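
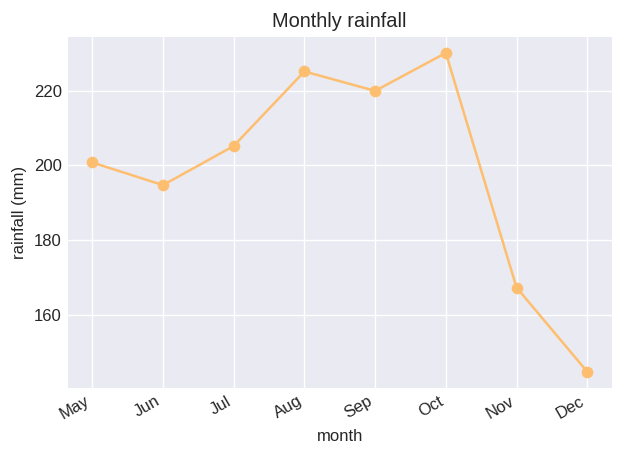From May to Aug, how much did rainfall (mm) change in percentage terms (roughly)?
≈ +15%

May ≈ 200, Aug ≈ 230; (230 − 200) / 200 ≈ +15%.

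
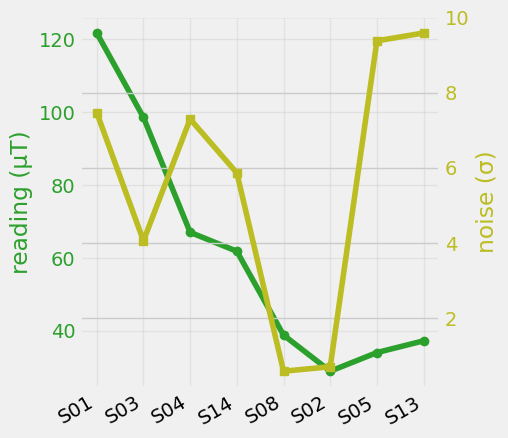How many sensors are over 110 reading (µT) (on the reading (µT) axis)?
1

Above 110: S01.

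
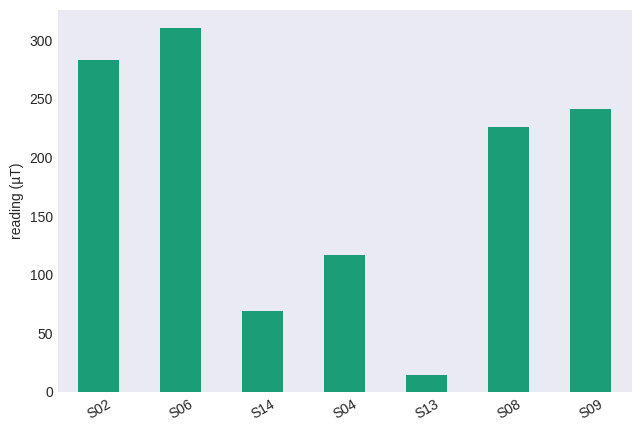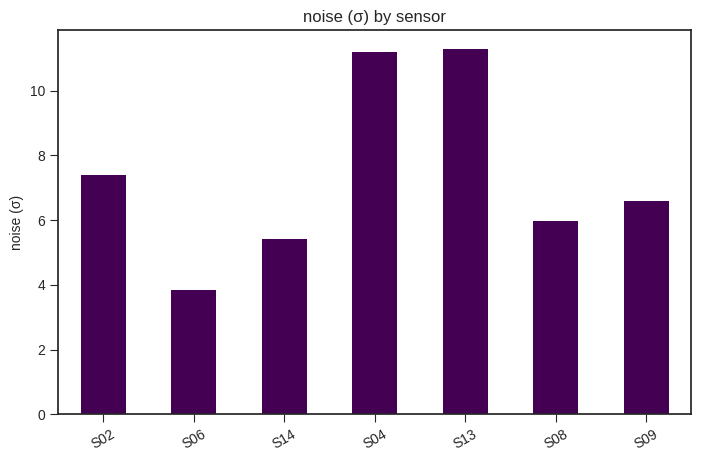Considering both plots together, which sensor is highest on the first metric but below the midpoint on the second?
S06

Chart 2 median noise (σ) ≈ 6; below-median sensors: S06, S14, S08. Among those, S06 has the highest reading (µT) (≈ 300).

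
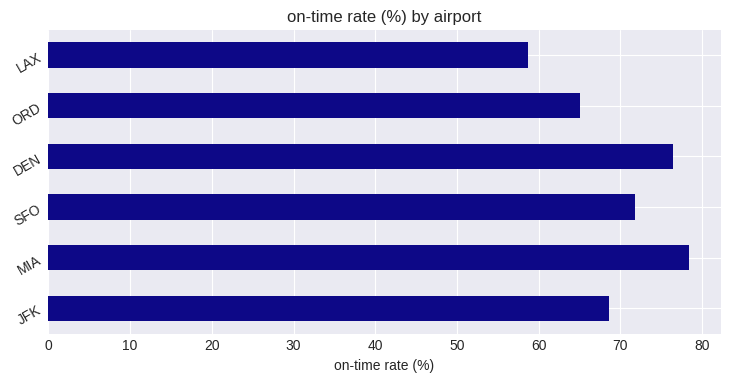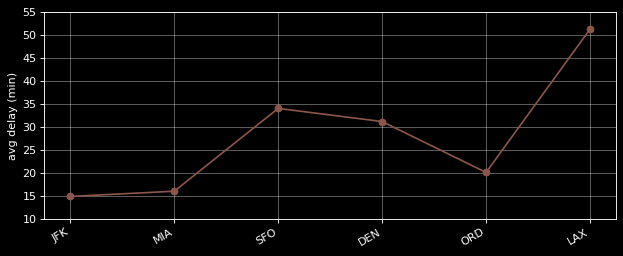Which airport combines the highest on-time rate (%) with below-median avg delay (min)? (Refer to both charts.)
Chart 2 median avg delay (min) ≈ 25; below-median airports: JFK, MIA, ORD. Among those, MIA has the highest on-time rate (%) (≈ 80).

MIA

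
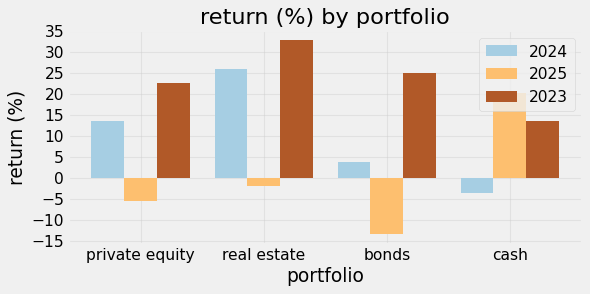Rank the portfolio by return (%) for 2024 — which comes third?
bonds

Top 4 for 2024: real estate ≈ 25, private equity ≈ 15, bonds ≈ 5, cash ≈ -5.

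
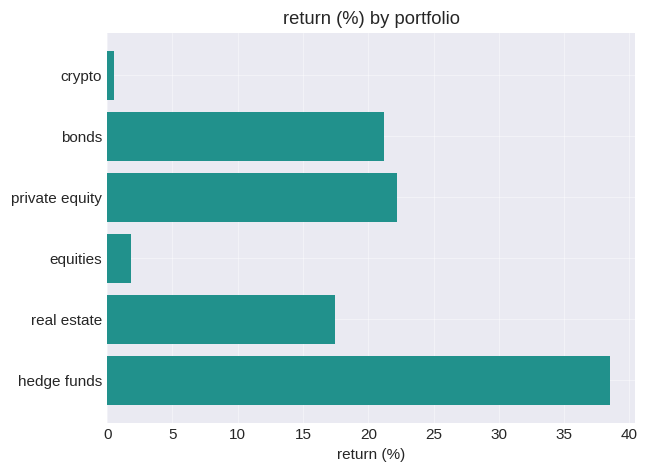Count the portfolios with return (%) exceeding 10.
4

Above 10: bonds, private equity, real estate, hedge funds.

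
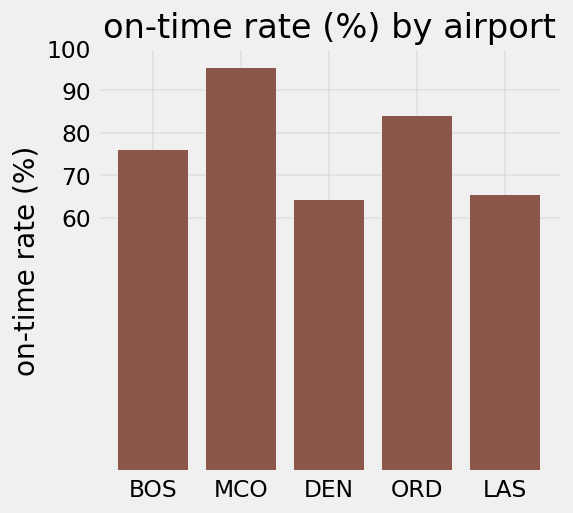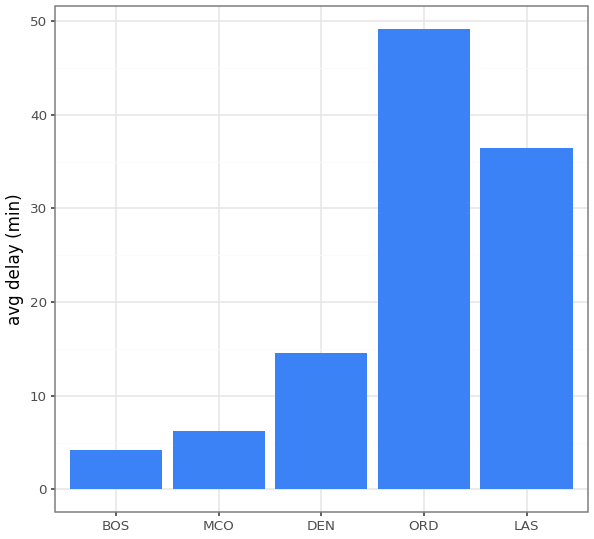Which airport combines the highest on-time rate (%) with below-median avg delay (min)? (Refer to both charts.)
MCO

Chart 2 median avg delay (min) ≈ 15; below-median airports: BOS, MCO. Among those, MCO has the highest on-time rate (%) (≈ 100).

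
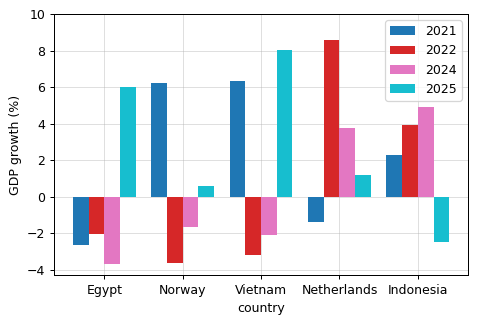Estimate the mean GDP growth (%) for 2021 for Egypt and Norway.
(-2 + 6) / 2 ≈ 2.

≈ 2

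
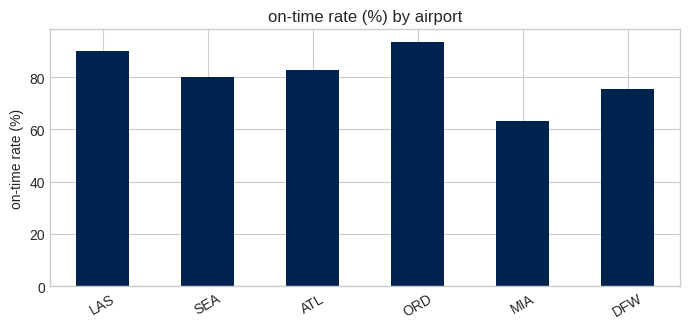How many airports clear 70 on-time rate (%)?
5

Above 70: LAS, SEA, ATL, ORD, DFW.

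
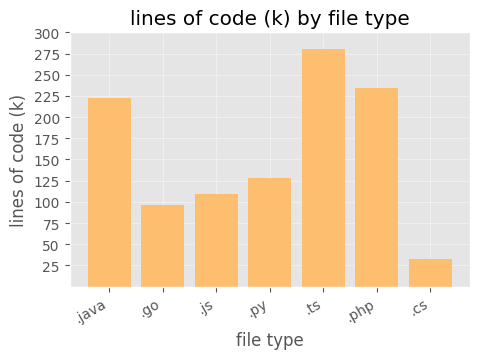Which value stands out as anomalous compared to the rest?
.ts ≈ 275; the rest sit between ≈ 25 and ≈ 225.

.ts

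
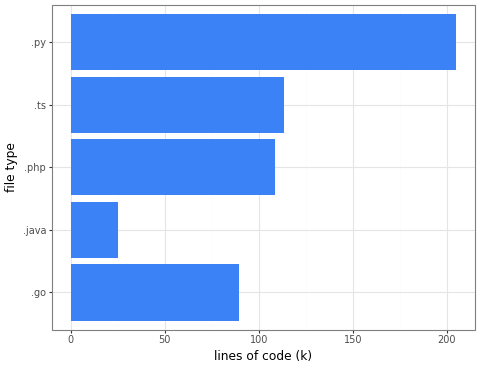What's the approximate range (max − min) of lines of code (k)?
≈ 180

Max .py ≈ 200, min .java ≈ 20; range ≈ 180.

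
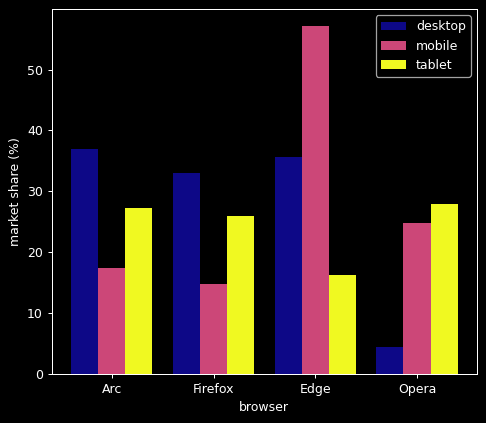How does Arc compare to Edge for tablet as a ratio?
≈ 1.67×

Arc ≈ 25, Edge ≈ 15; 25/15 ≈ 1.67.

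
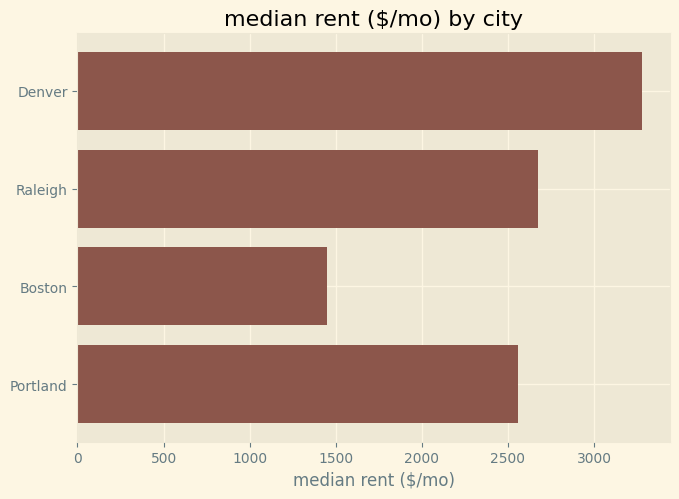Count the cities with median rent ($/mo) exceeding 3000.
1

Above 3000: Denver.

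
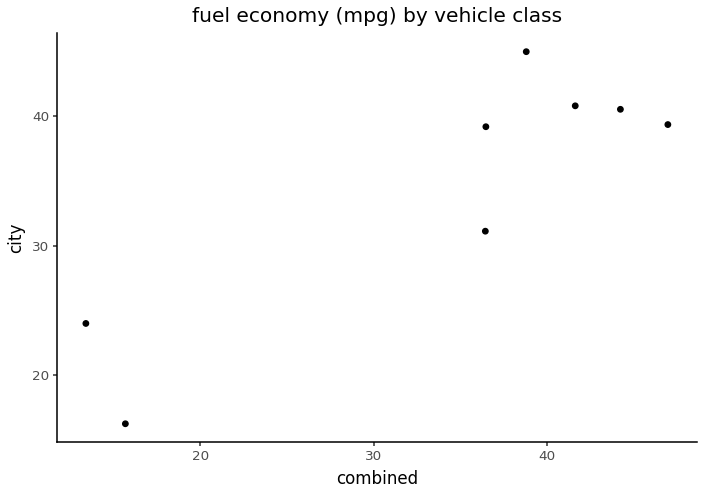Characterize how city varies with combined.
Points are positively correlated; strong (|r| ≈ 0.9).

positive, strong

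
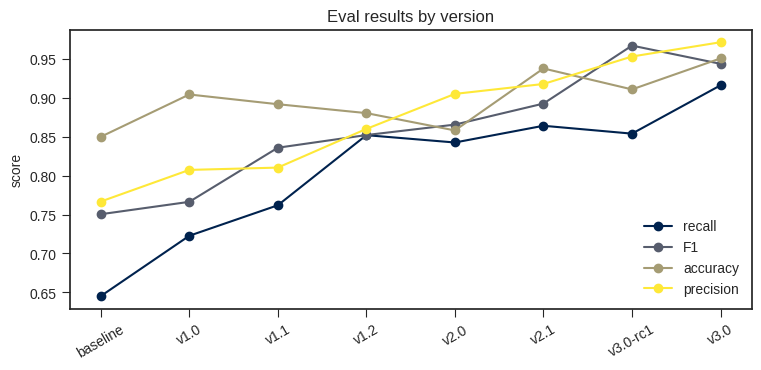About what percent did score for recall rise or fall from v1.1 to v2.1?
≈ +13.3%

v1.1 ≈ 0.75, v2.1 ≈ 0.85; (0.85 − 0.75) / 0.75 ≈ +13.3%.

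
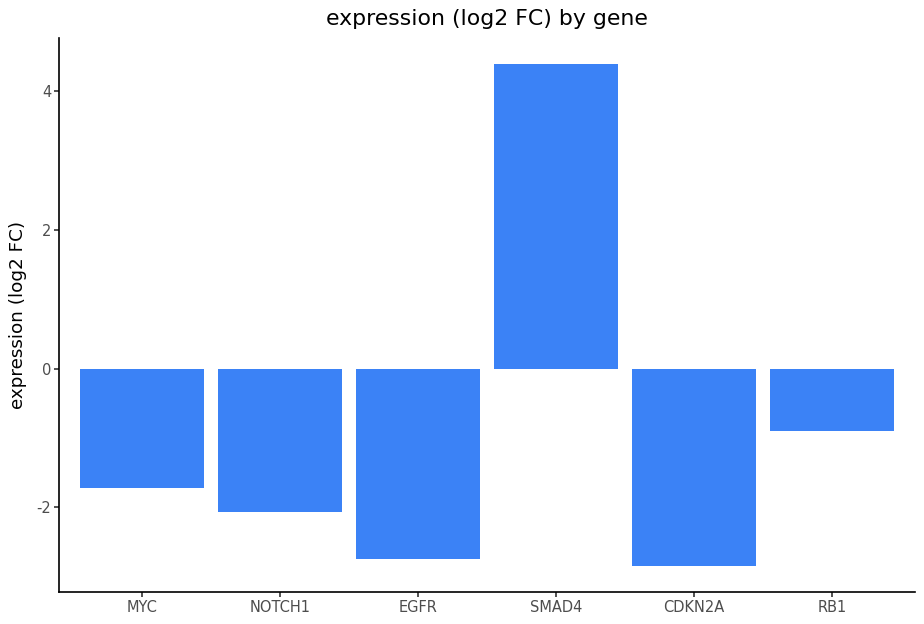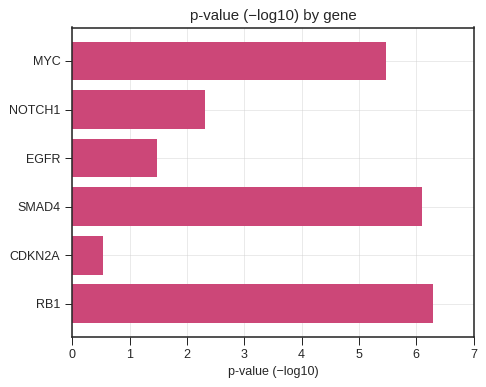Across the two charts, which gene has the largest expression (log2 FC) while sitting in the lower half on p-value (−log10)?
NOTCH1

Chart 2 median p-value (−log10) ≈ 4; below-median genes: NOTCH1, EGFR, CDKN2A. Among those, NOTCH1 has the highest expression (log2 FC) (≈ -2).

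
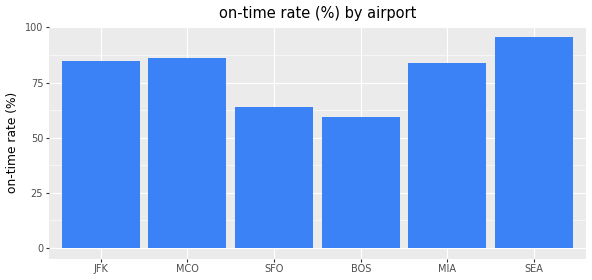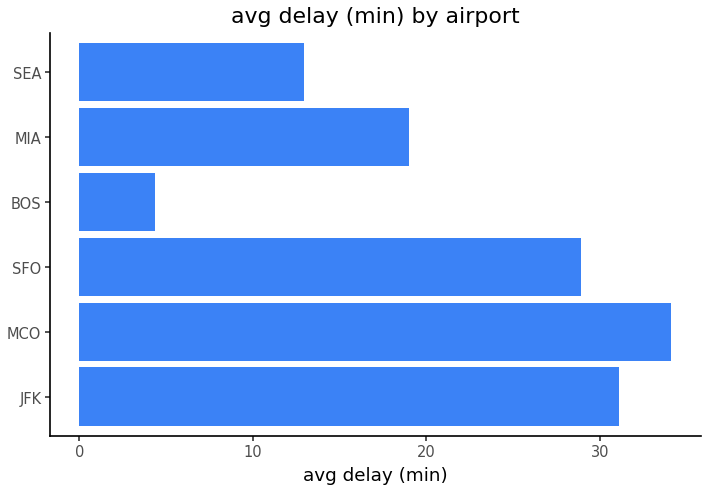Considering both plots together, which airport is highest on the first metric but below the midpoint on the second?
SEA

Chart 2 median avg delay (min) ≈ 25; below-median airports: BOS, MIA, SEA. Among those, SEA has the highest on-time rate (%) (≈ 100).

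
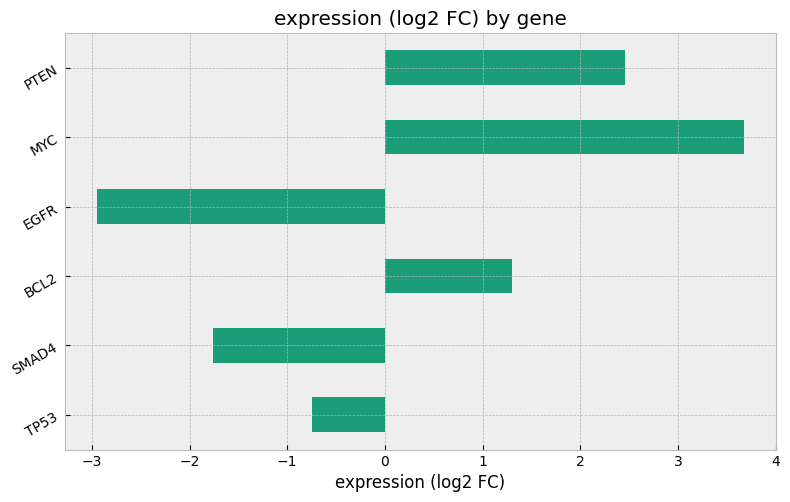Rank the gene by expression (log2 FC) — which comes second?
PTEN

Top 3: MYC ≈ 4, PTEN ≈ 2, BCL2 ≈ 1.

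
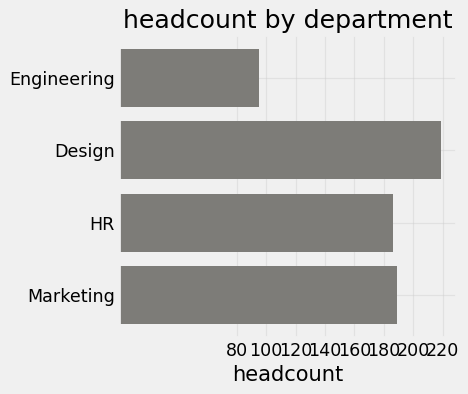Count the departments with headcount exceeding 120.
Above 120: Design, HR, Marketing.

3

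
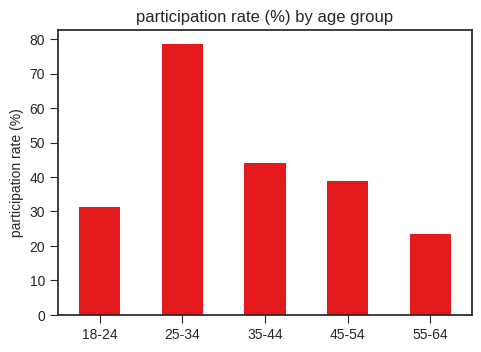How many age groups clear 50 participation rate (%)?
1

Above 50: 25-34.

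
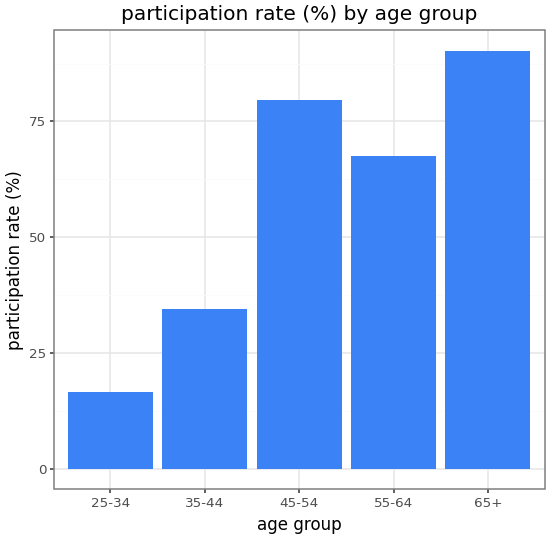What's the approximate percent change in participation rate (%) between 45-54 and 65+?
45-54 ≈ 80, 65+ ≈ 90; (90 − 80) / 80 ≈ +12.5%.

≈ +12.5%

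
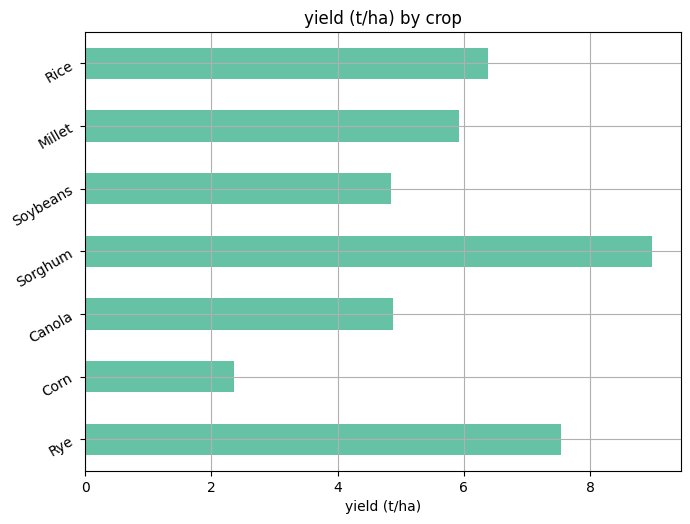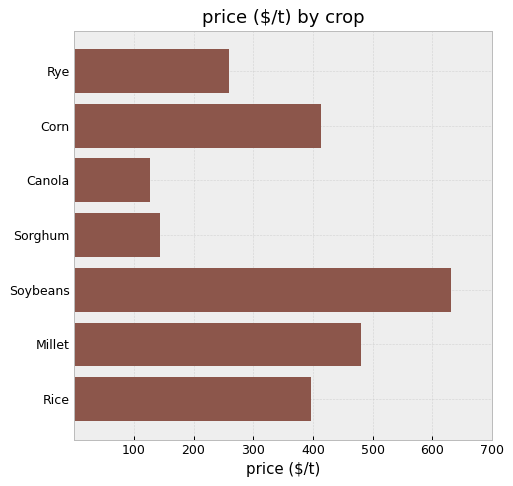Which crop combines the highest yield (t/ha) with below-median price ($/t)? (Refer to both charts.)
Sorghum

Chart 2 median price ($/t) ≈ 400; below-median crops: Rye, Canola, Sorghum. Among those, Sorghum has the highest yield (t/ha) (≈ 9).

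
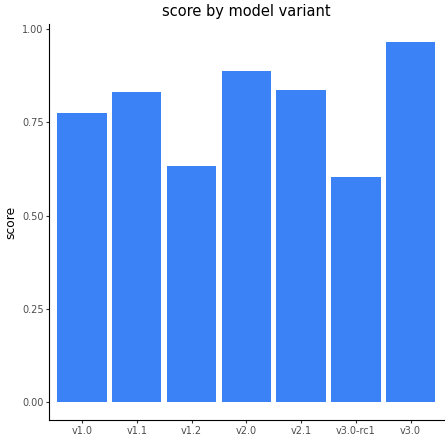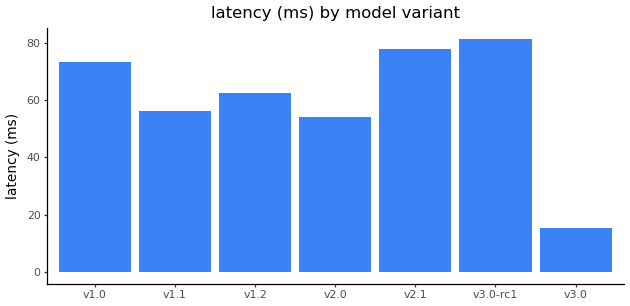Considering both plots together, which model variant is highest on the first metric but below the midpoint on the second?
Chart 2 median latency (ms) ≈ 60; below-median model variants: v1.1, v2.0, v3.0. Among those, v3.0 has the highest score (≈ 1).

v3.0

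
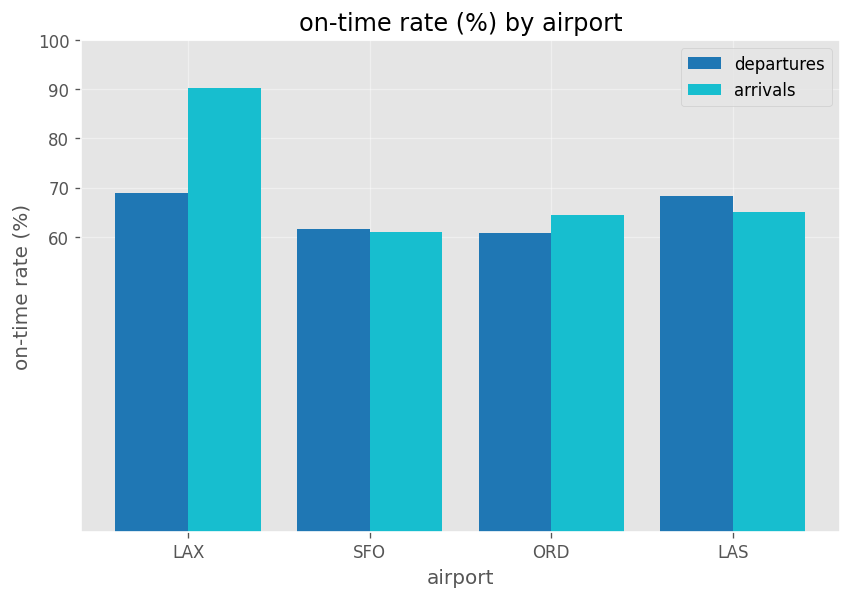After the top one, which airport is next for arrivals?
Top 3 for arrivals: LAX ≈ 90, LAS ≈ 70, ORD ≈ 60.

LAS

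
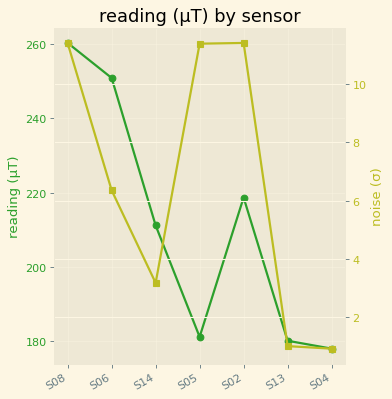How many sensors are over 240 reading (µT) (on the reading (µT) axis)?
Above 240: S08, S06.

2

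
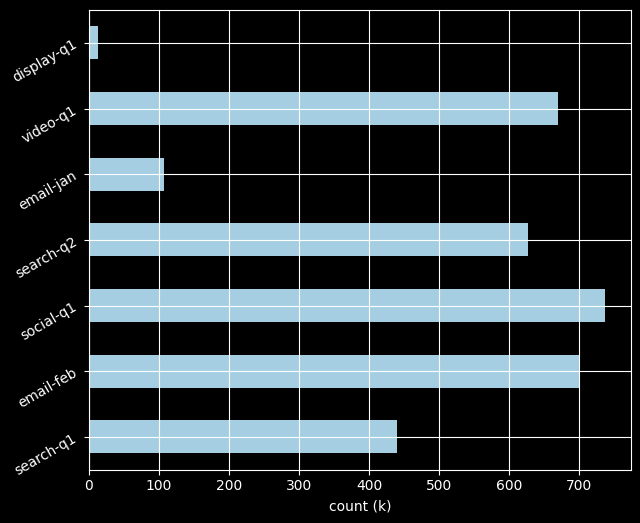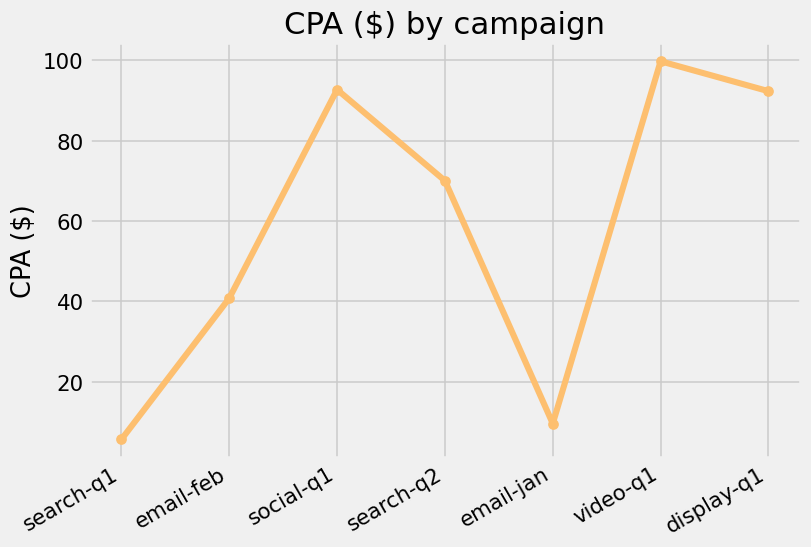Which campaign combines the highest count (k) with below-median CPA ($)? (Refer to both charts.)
email-feb

Chart 2 median CPA ($) ≈ 70; below-median campaigns: search-q1, email-feb, email-jan. Among those, email-feb has the highest count (k) (≈ 700).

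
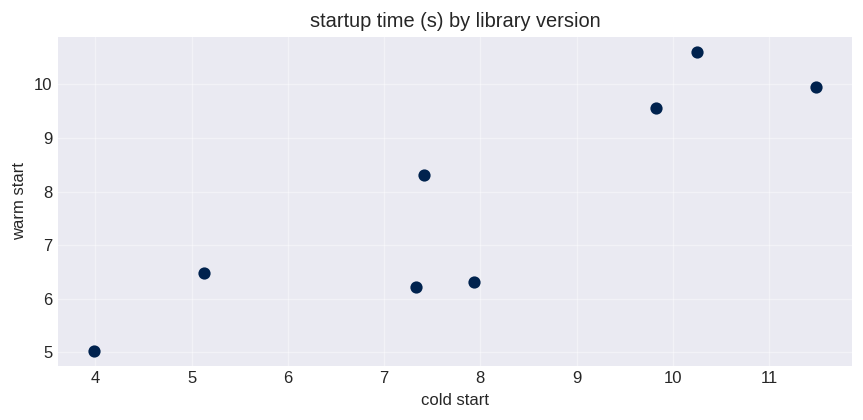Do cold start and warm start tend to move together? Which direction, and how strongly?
Points are positively correlated; strong (|r| ≈ 0.9).

positive, strong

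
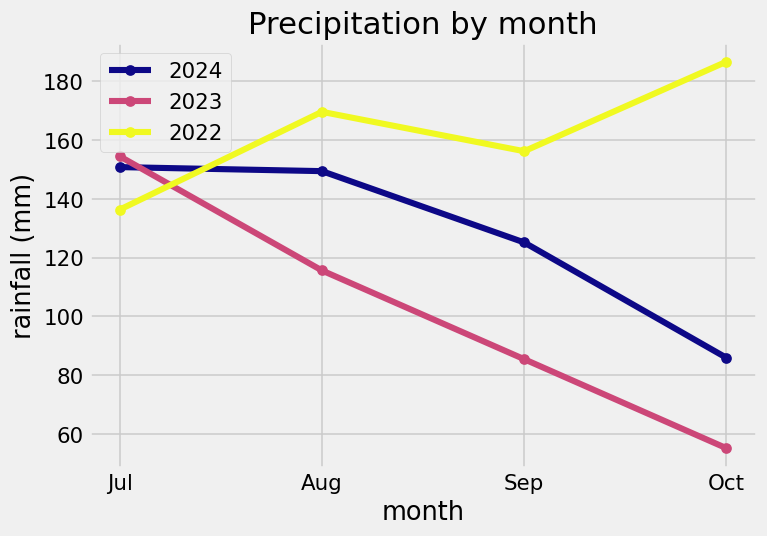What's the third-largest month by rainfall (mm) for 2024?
Sep

Top 4 for 2024: Jul ≈ 160, Aug ≈ 140, Sep ≈ 120, Oct ≈ 80.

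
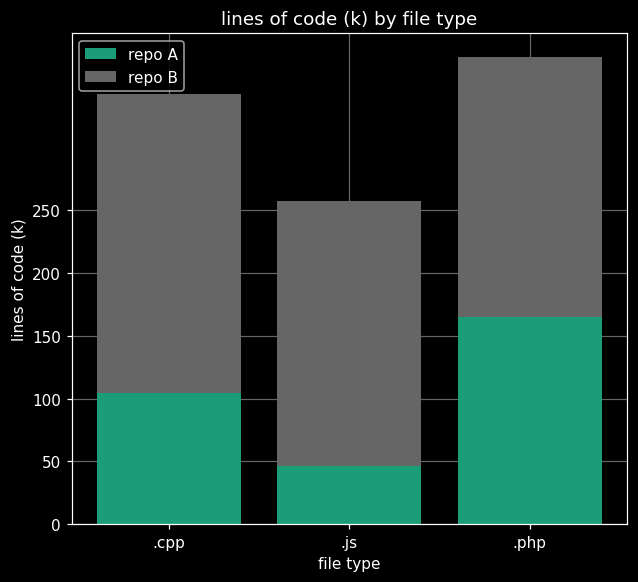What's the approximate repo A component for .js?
≈ 50

repo A top ≈ 50, bottom ≈ 0; segment ≈ 50.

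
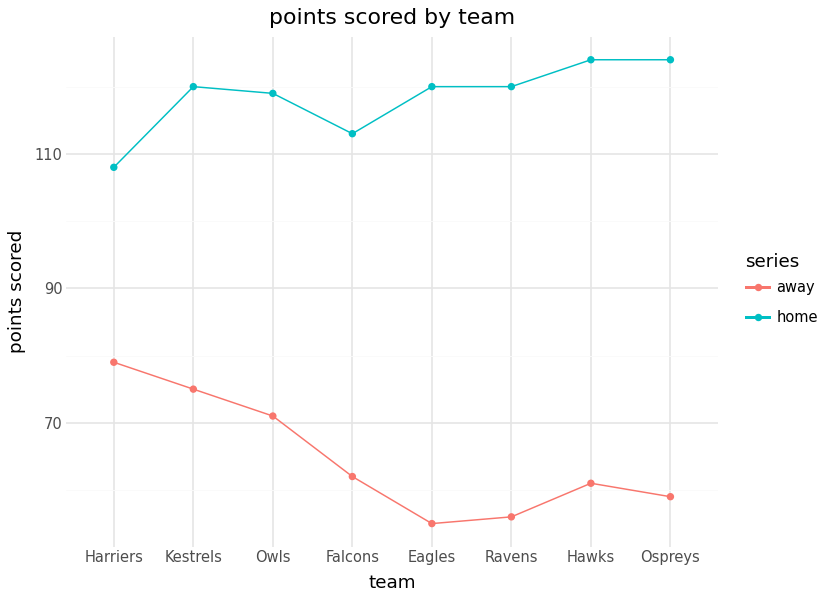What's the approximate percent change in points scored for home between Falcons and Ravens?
≈ +9.1%

Falcons ≈ 110, Ravens ≈ 120; (120 − 110) / 110 ≈ +9.1%.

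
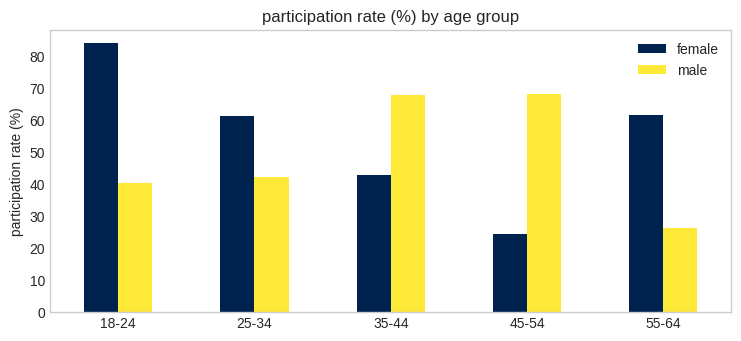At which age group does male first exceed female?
25-34: male ≈ 40 vs female ≈ 60 (not yet); 35-44: male ≈ 70 vs female ≈ 40 (first crossover).

35-44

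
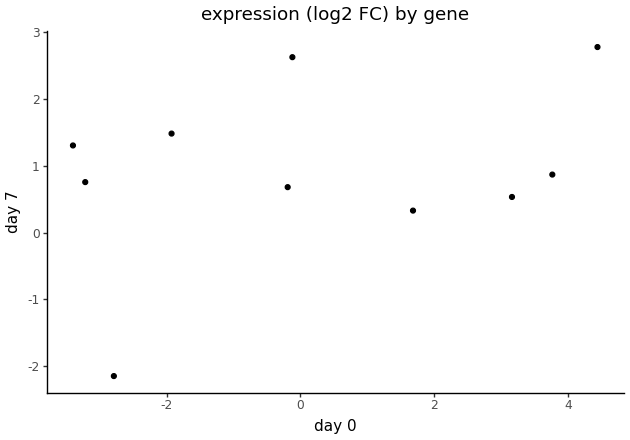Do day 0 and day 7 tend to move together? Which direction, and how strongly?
Points are positively correlated; weak (|r| ≈ 0.3).

positive, weak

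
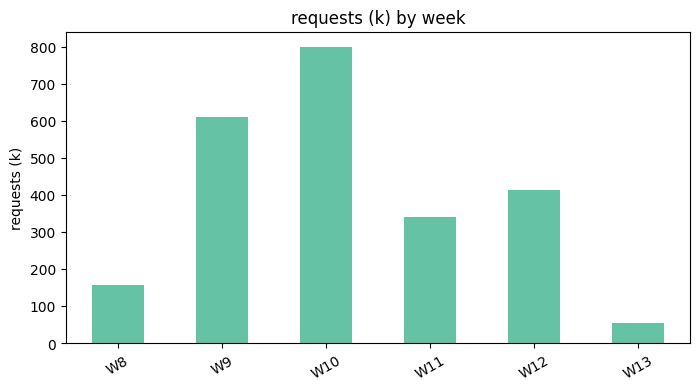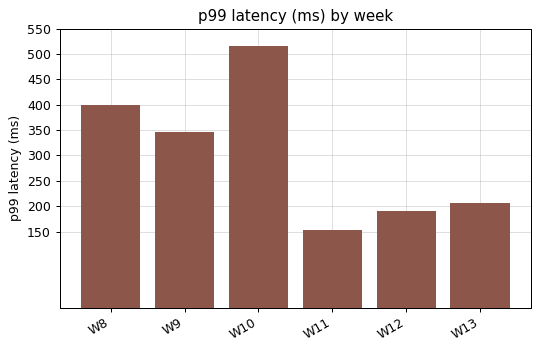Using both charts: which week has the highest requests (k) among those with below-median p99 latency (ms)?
Chart 2 median p99 latency (ms) ≈ 300; below-median weeks: W11, W12, W13. Among those, W12 has the highest requests (k) (≈ 400).

W12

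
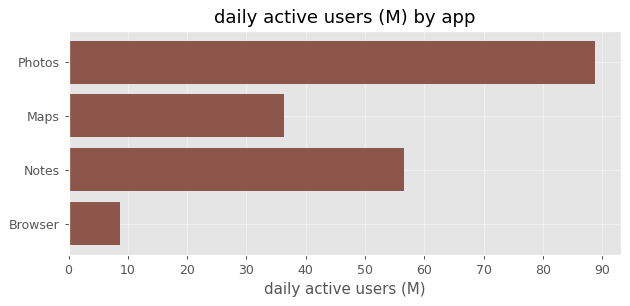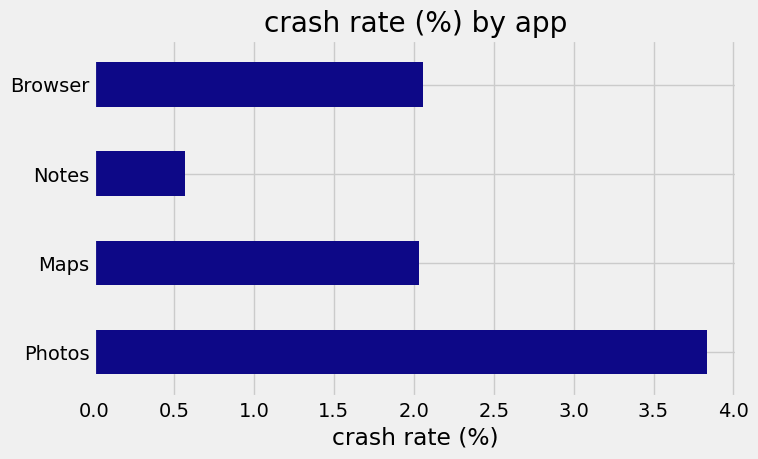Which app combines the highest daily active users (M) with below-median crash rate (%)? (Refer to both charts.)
Notes

Chart 2 median crash rate (%) ≈ 2; below-median apps: Maps, Notes. Among those, Notes has the highest daily active users (M) (≈ 60).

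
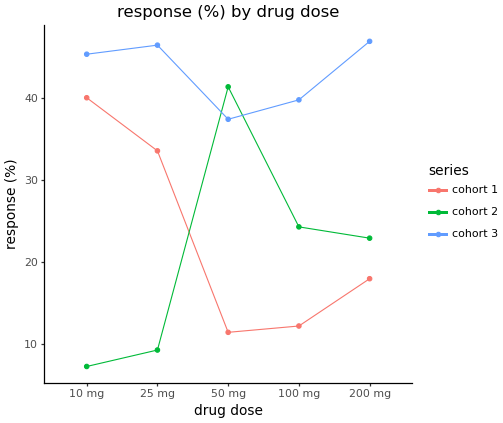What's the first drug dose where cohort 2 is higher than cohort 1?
50 mg

25 mg: cohort 2 ≈ 10 vs cohort 1 ≈ 35 (not yet); 50 mg: cohort 2 ≈ 40 vs cohort 1 ≈ 10 (first crossover).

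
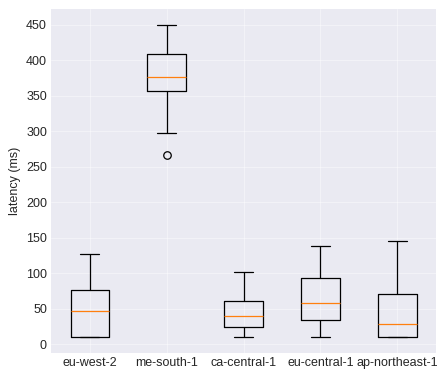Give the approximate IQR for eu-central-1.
Q3 ≈ 100, Q1 ≈ 50; IQR ≈ 50.

≈ 50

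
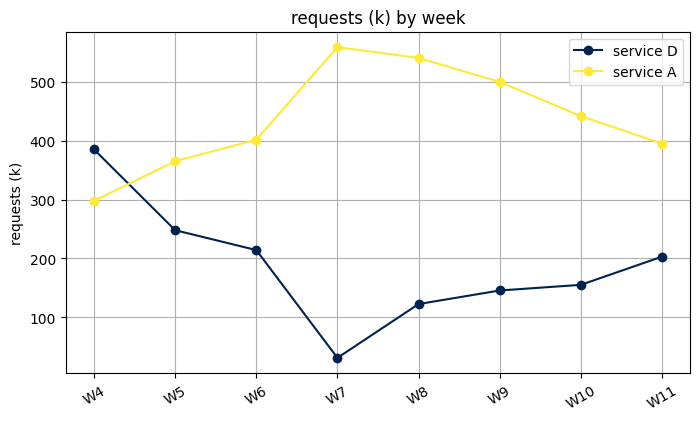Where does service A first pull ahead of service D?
W5

W4: service A ≈ 300 vs service D ≈ 400 (not yet); W5: service A ≈ 350 vs service D ≈ 250 (first crossover).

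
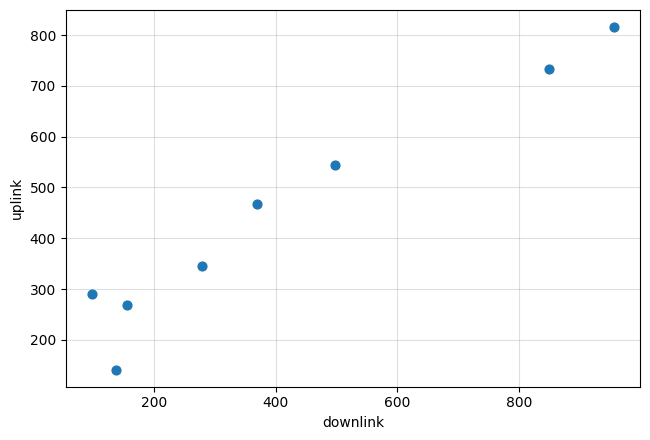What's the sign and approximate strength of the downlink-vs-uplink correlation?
Points are positively correlated; strong (|r| ≈ 1.0).

positive, strong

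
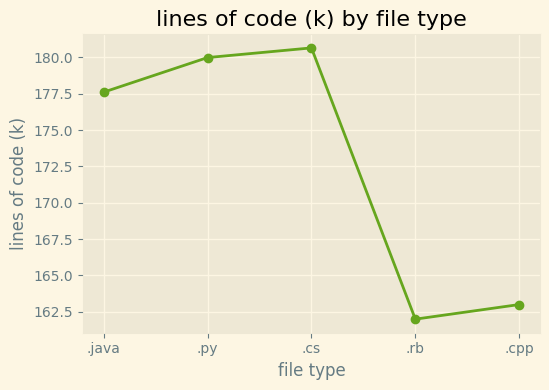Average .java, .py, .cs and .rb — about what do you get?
≈ 175

(178 + 180 + 180 + 162) / 4 ≈ 175.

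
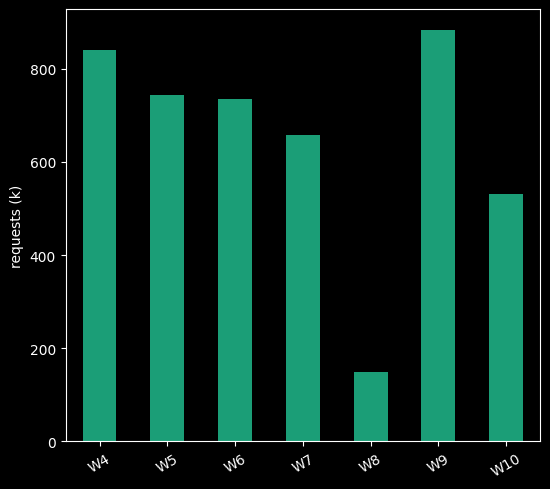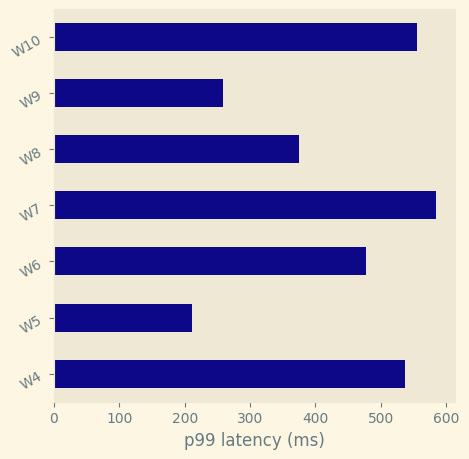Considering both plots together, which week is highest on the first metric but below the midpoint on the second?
W9

Chart 2 median p99 latency (ms) ≈ 500; below-median weeks: W5, W8, W9. Among those, W9 has the highest requests (k) (≈ 900).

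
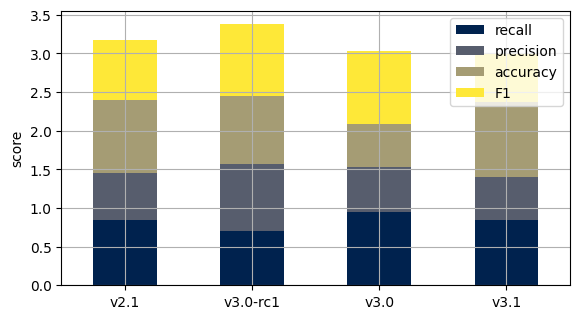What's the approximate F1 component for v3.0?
F1 top ≈ 3.0, bottom ≈ 2.0; segment ≈ 1.0.

≈ 1.0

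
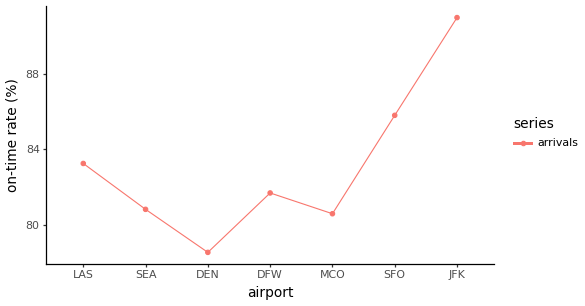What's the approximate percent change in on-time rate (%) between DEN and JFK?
DEN ≈ 78, JFK ≈ 90; (90 − 78) / 78 ≈ +15.4%.

≈ +15.4%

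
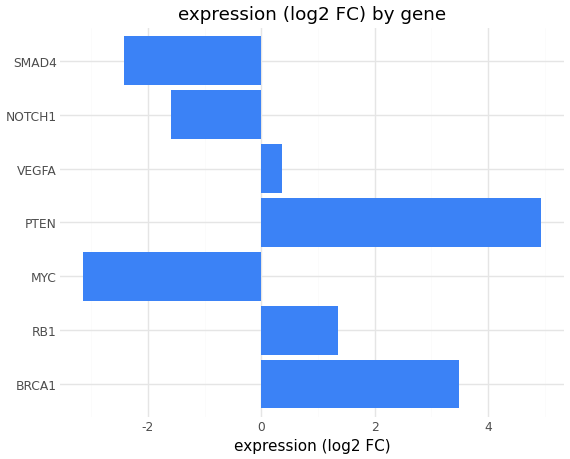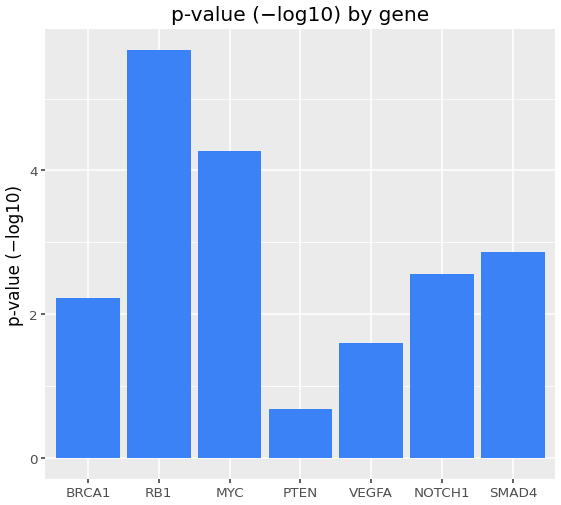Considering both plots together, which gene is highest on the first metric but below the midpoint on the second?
Chart 2 median p-value (−log10) ≈ 3; below-median genes: BRCA1, PTEN, VEGFA. Among those, PTEN has the highest expression (log2 FC) (≈ 5).

PTEN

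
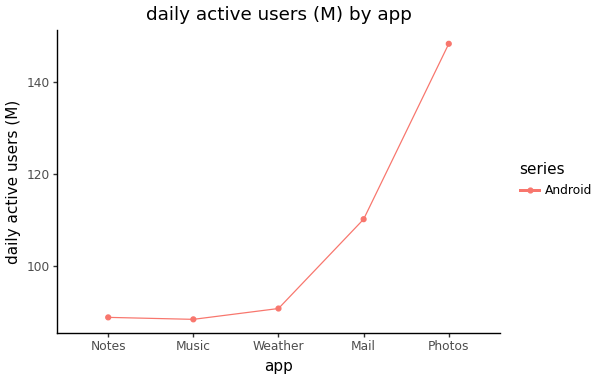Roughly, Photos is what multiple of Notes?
Photos ≈ 150, Notes ≈ 90; 150/90 ≈ 1.67.

≈ 1.67×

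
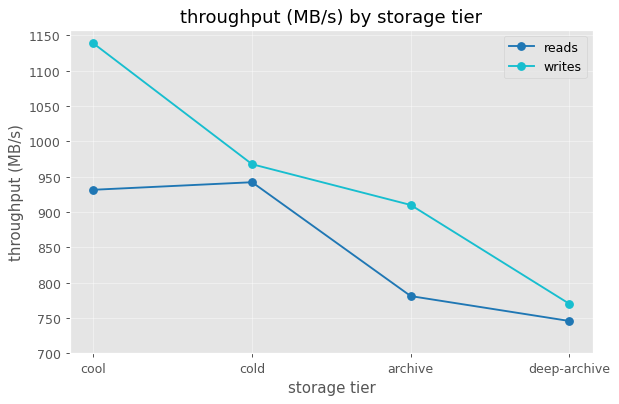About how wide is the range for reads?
Max cold ≈ 950, min deep-archive ≈ 750; range ≈ 200.

≈ 200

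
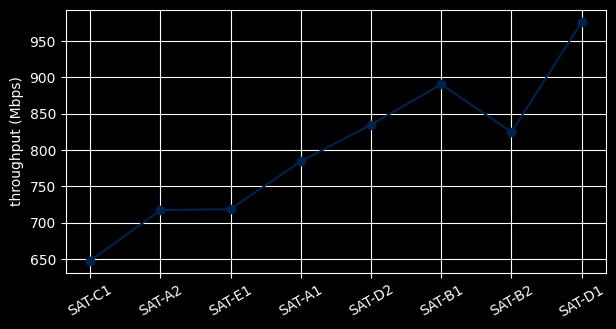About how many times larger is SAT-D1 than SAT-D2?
SAT-D1 ≈ 1000, SAT-D2 ≈ 850; 1000/850 ≈ 1.18.

≈ 1.18×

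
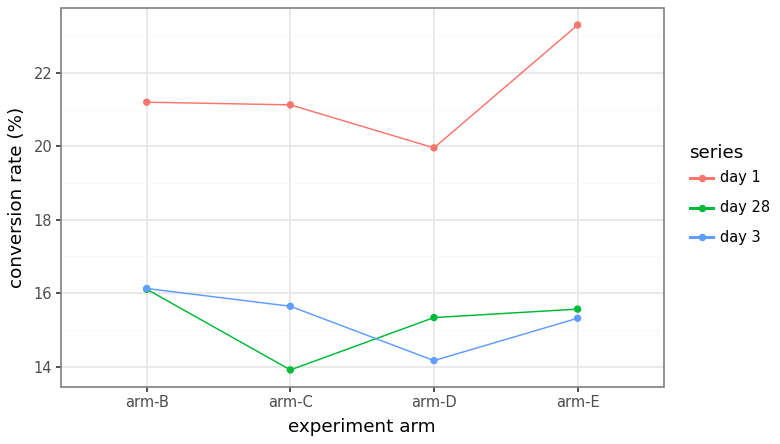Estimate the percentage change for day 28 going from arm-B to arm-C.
≈ -12.5%

arm-B ≈ 16, arm-C ≈ 14; (14 − 16) / 16 ≈ -12.5%.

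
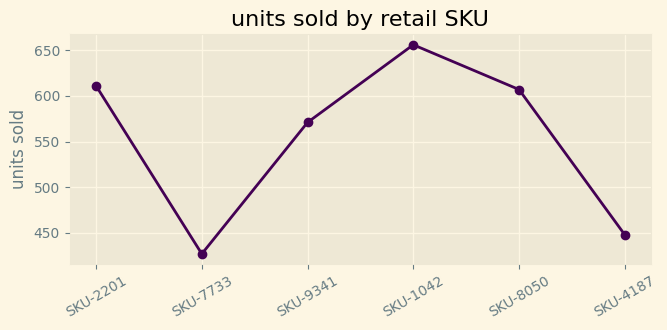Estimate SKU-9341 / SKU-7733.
≈ 1.38×

SKU-9341 ≈ 580, SKU-7733 ≈ 420; 580/420 ≈ 1.38.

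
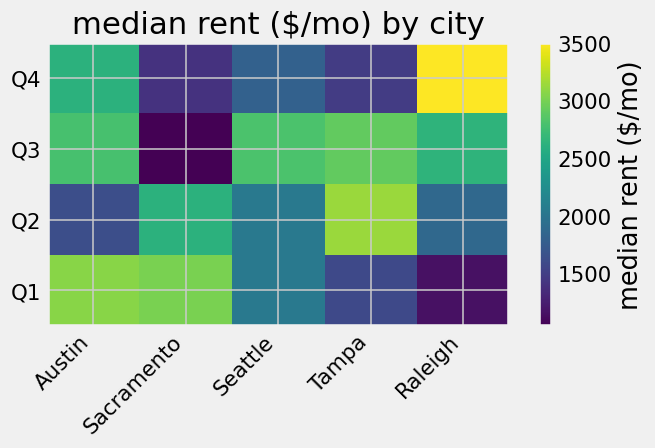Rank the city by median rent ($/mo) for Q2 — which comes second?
Top 3 for Q2: Tampa ≈ 3000, Sacramento ≈ 2500, Seattle ≈ 2000.

Sacramento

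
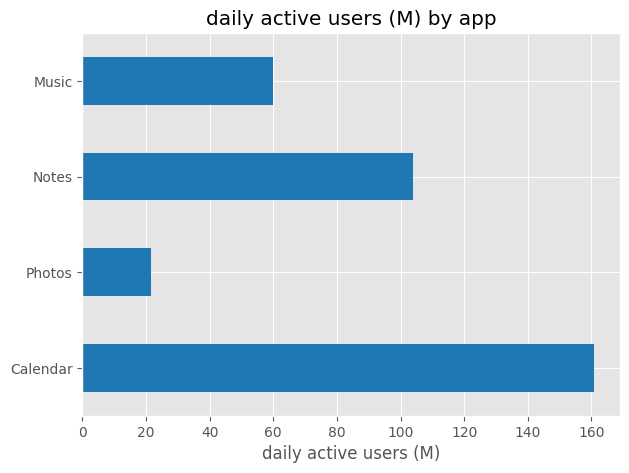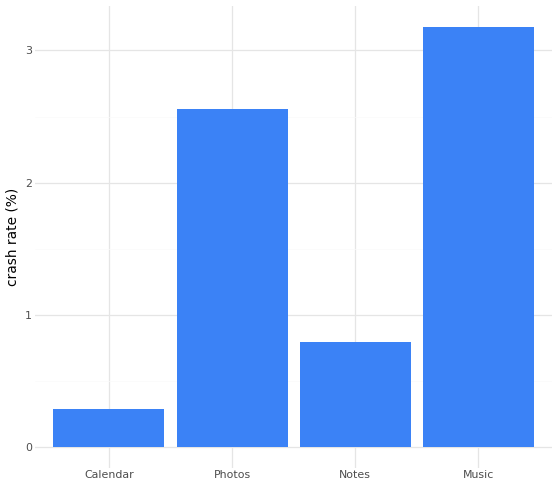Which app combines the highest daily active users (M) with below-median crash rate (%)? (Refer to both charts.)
Calendar

Chart 2 median crash rate (%) ≈ 1.5; below-median apps: Calendar, Notes. Among those, Calendar has the highest daily active users (M) (≈ 160).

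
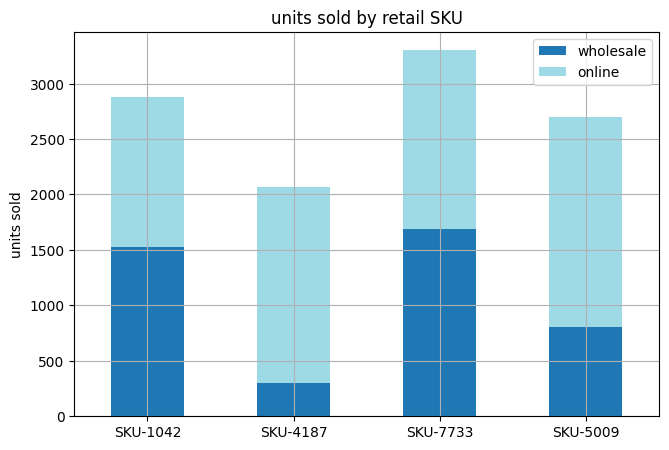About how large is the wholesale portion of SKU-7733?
≈ 1500

wholesale top ≈ 1500, bottom ≈ 0; segment ≈ 1500.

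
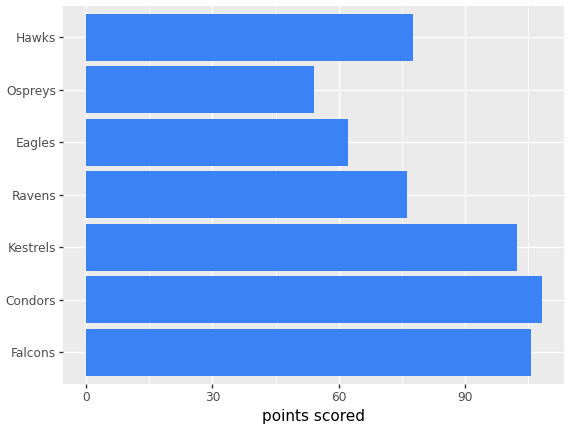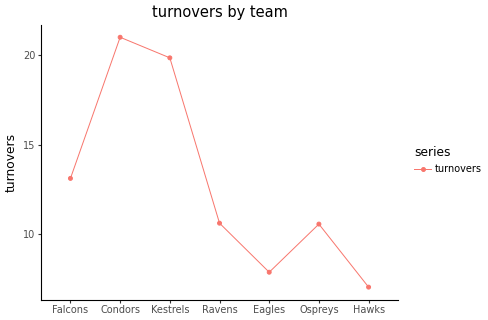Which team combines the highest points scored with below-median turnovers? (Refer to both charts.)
Chart 2 median turnovers ≈ 10; below-median teams: Eagles, Ospreys, Hawks. Among those, Hawks has the highest points scored (≈ 80).

Hawks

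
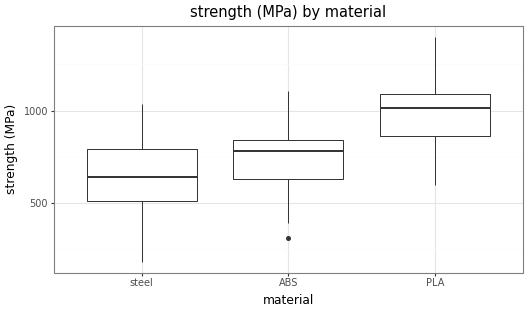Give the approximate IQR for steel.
Q3 ≈ 800, Q1 ≈ 500; IQR ≈ 300.

≈ 300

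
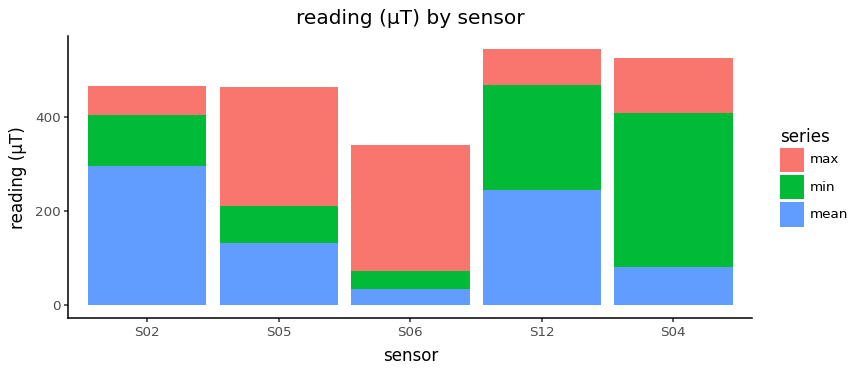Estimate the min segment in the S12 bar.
≈ 200

min top ≈ 450, bottom ≈ 250; segment ≈ 200.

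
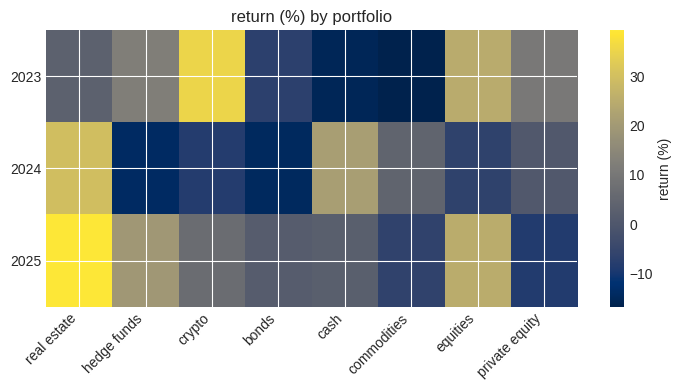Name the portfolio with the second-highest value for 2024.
cash

Top 3 for 2024: real estate ≈ 30, cash ≈ 20, commodities ≈ 5.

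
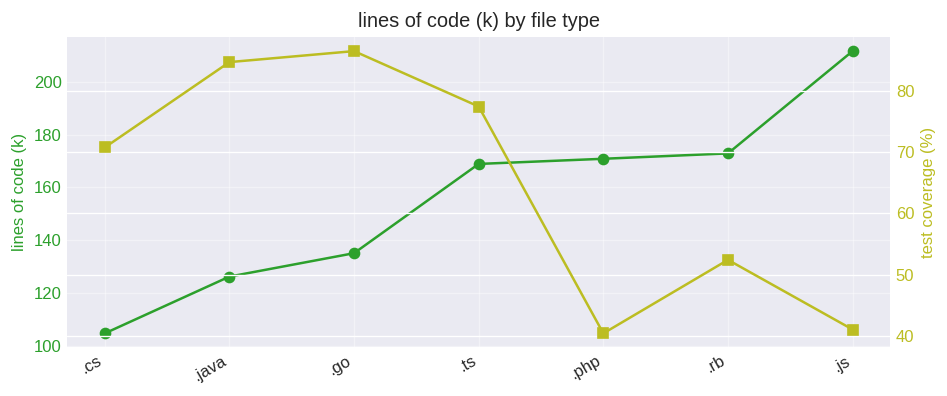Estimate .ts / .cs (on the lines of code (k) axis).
≈ 1.7×

.ts ≈ 170, .cs ≈ 100; 170/100 ≈ 1.7.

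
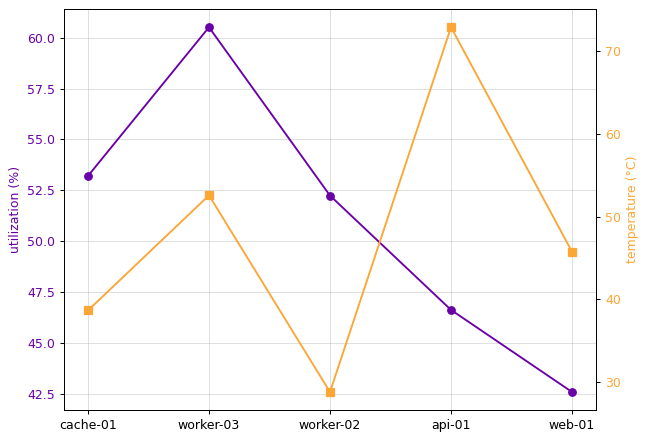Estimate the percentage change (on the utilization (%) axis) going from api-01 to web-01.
api-01 ≈ 46, web-01 ≈ 42; (42 − 46) / 46 ≈ -8.7%.

≈ -8.7%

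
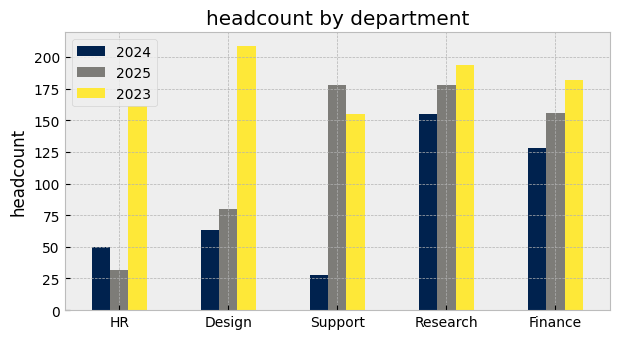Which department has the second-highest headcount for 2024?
Finance

Top 3 for 2024: Research ≈ 160, Finance ≈ 120, Design ≈ 60.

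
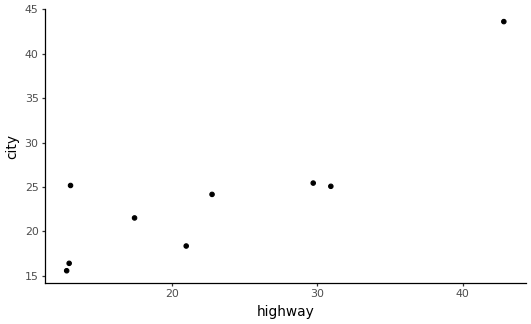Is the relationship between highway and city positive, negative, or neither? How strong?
positive, strong

Points are positively correlated; strong (|r| ≈ 0.9).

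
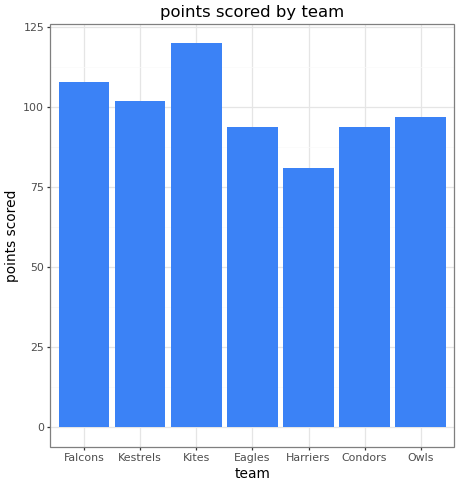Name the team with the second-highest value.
Top 3: Kites ≈ 120, Falcons ≈ 110, Kestrels ≈ 100.

Falcons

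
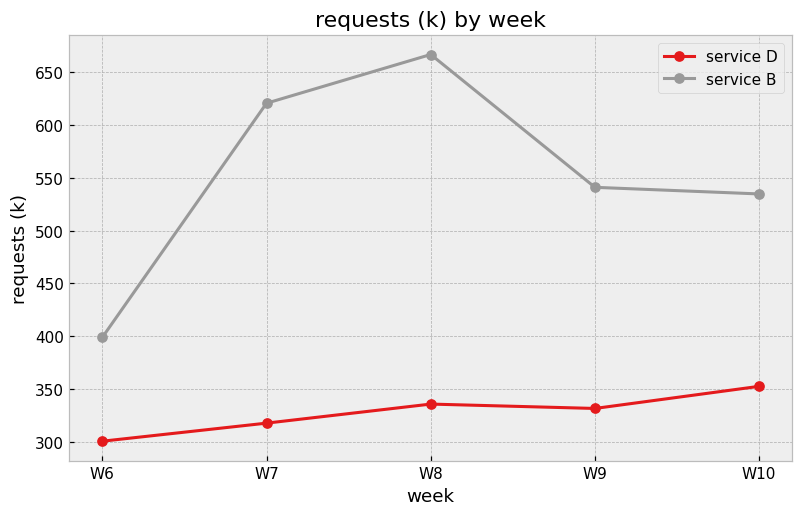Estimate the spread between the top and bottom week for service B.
≈ 250

Max W8 ≈ 650, min W6 ≈ 400; range ≈ 250.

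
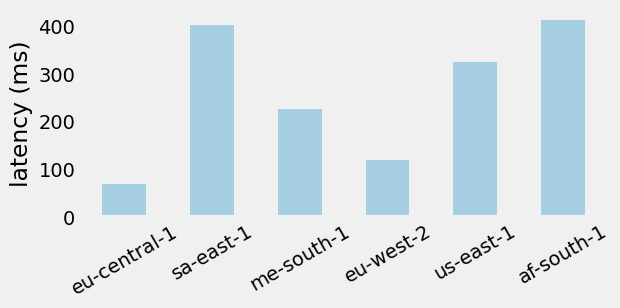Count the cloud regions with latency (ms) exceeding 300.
Above 300: sa-east-1, us-east-1, af-south-1.

3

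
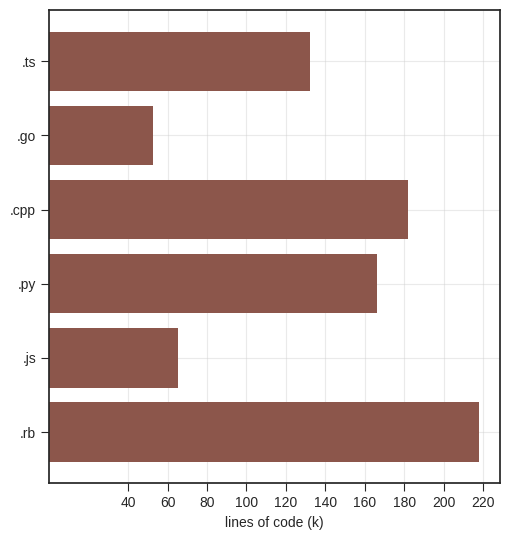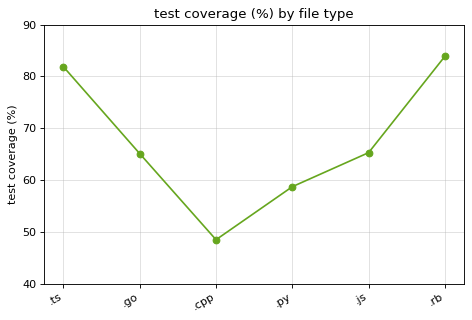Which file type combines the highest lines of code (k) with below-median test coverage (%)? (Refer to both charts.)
.cpp

Chart 2 median test coverage (%) ≈ 70; below-median file types: .go, .cpp, .py. Among those, .cpp has the highest lines of code (k) (≈ 180).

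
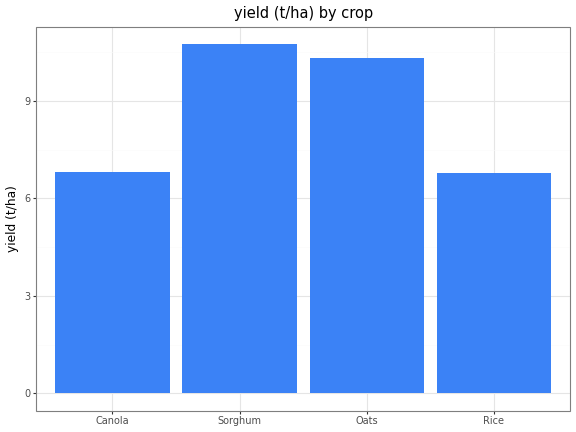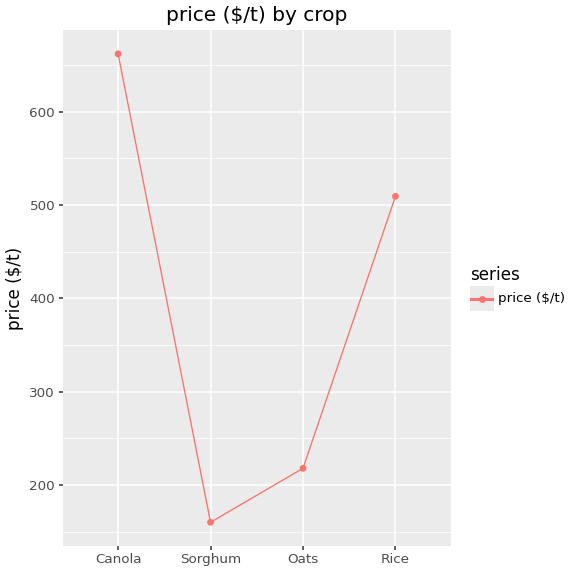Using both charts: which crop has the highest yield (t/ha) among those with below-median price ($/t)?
Sorghum

Chart 2 median price ($/t) ≈ 400; below-median crops: Sorghum, Oats. Among those, Sorghum has the highest yield (t/ha) (≈ 11).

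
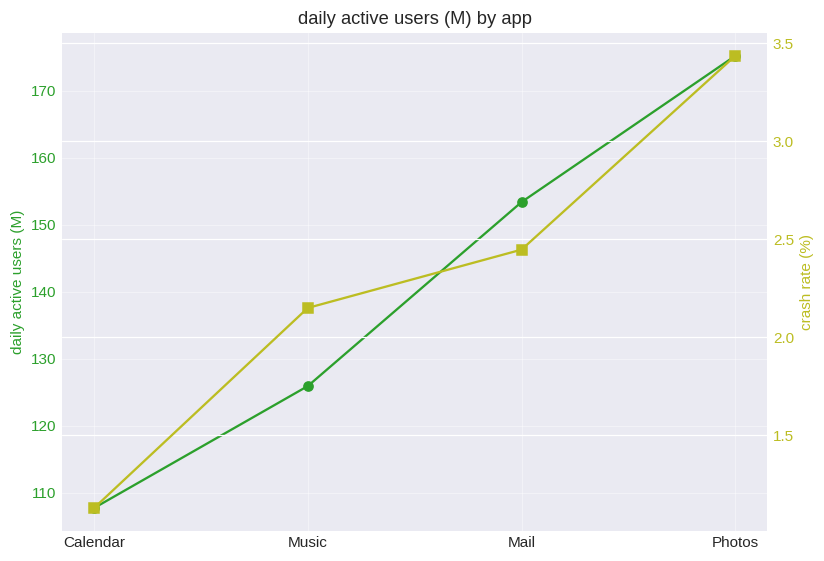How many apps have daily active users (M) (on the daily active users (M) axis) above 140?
2

Above 140: Mail, Photos.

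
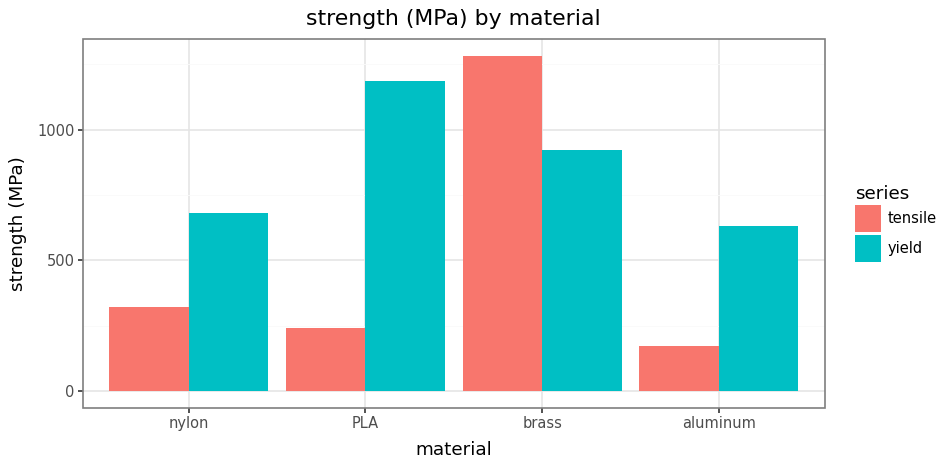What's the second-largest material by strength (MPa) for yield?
brass

Top 3 for yield: PLA ≈ 1200, brass ≈ 1000, nylon ≈ 600.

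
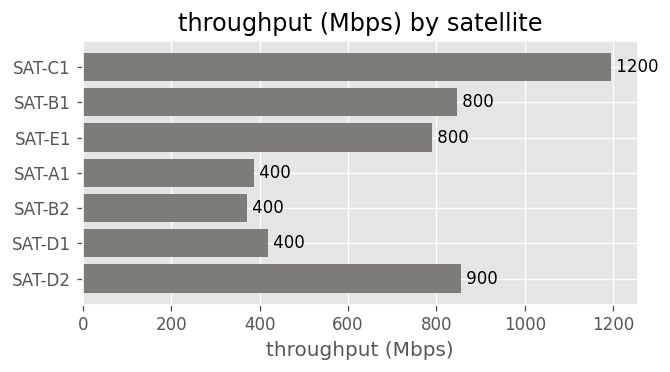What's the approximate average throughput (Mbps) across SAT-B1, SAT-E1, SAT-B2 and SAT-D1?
≈ 600

(800 + 800 + 400 + 400) / 4 ≈ 600.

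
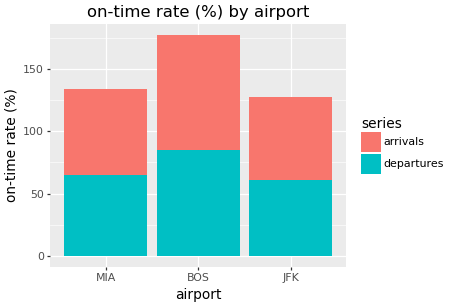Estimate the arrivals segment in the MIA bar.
arrivals top ≈ 140, bottom ≈ 60; segment ≈ 80.

≈ 80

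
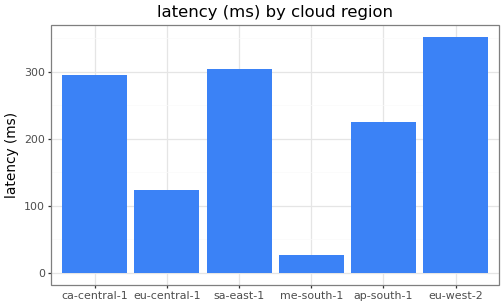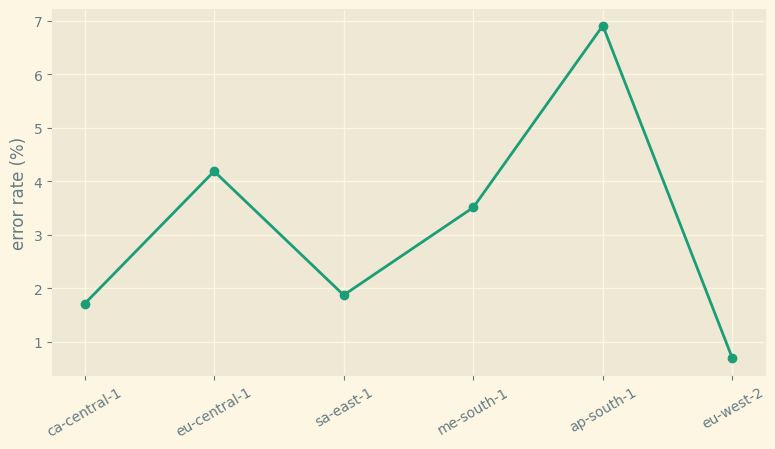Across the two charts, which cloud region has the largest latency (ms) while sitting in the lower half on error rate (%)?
eu-west-2

Chart 2 median error rate (%) ≈ 3; below-median cloud regions: ca-central-1, sa-east-1, eu-west-2. Among those, eu-west-2 has the highest latency (ms) (≈ 350).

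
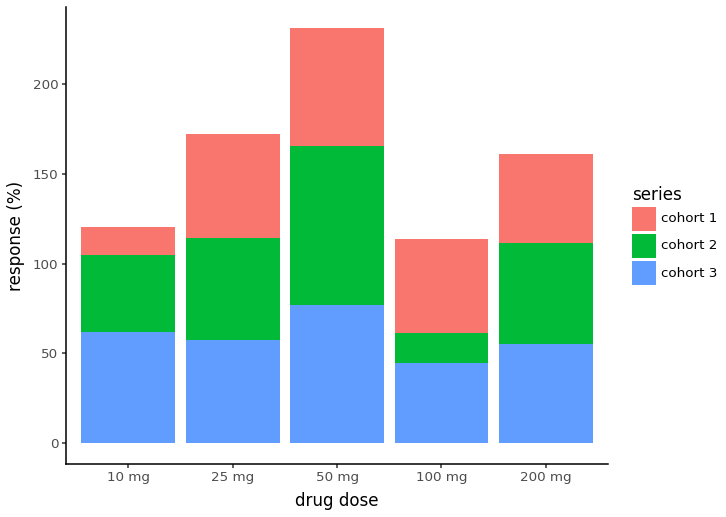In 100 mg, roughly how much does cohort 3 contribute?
≈ 40

cohort 3 top ≈ 40, bottom ≈ 0; segment ≈ 40.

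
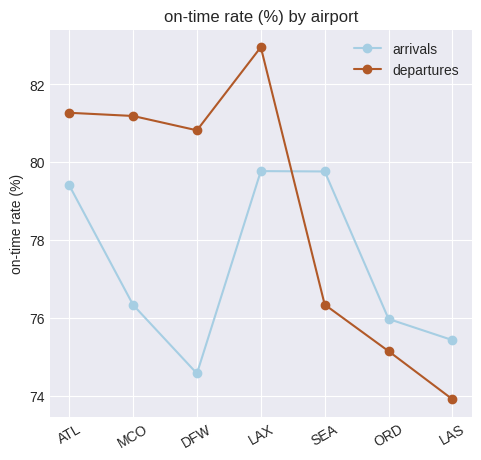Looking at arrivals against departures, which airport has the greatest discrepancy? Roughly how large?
DFW: arrivals ≈ 75, departures ≈ 81 → gap ≈ 6. Next-largest (MCO) is only ≈ 5.

DFW, ≈ 6 %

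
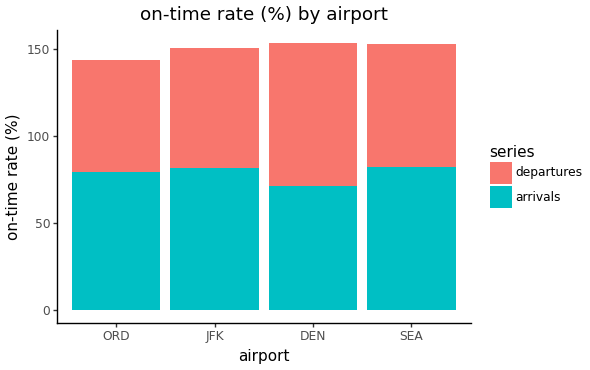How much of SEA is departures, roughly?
≈ 80

departures top ≈ 160, bottom ≈ 80; segment ≈ 80.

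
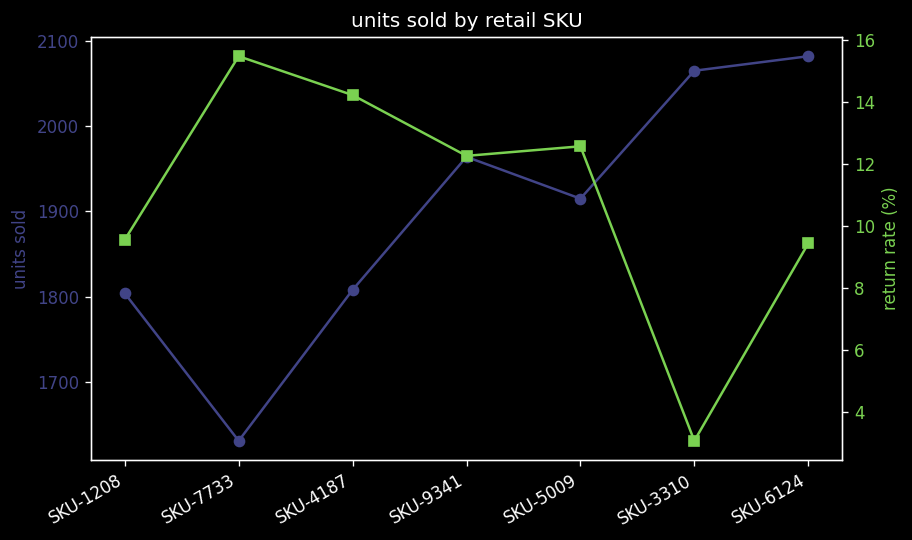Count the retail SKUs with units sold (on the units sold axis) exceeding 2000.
Above 2000: SKU-3310, SKU-6124.

2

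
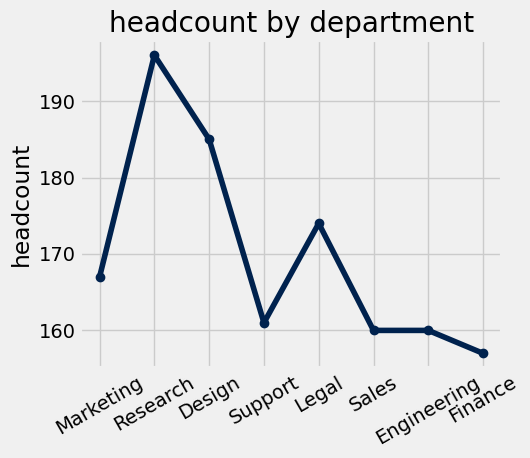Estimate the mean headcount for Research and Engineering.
(195 + 160) / 2 ≈ 178.

≈ 178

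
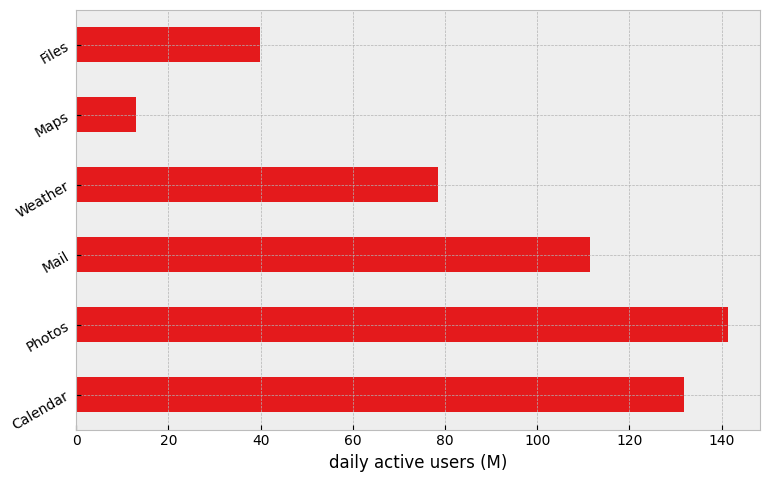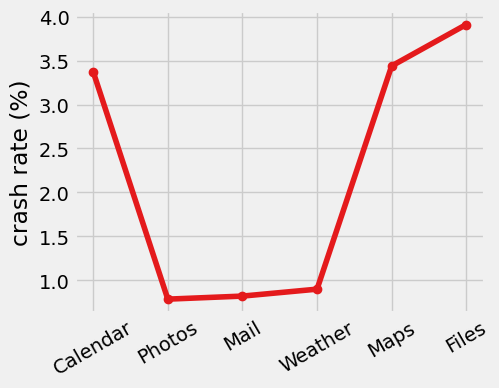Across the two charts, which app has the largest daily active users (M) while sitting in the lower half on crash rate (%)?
Photos

Chart 2 median crash rate (%) ≈ 2; below-median apps: Photos, Mail, Weather. Among those, Photos has the highest daily active users (M) (≈ 140).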